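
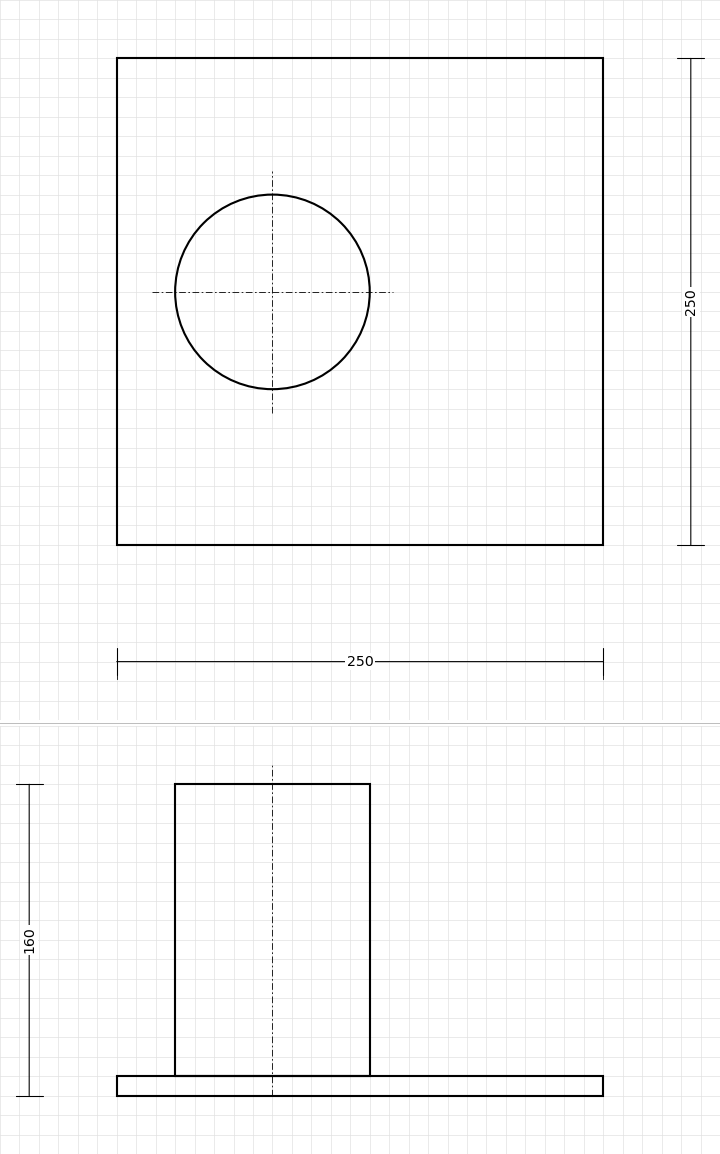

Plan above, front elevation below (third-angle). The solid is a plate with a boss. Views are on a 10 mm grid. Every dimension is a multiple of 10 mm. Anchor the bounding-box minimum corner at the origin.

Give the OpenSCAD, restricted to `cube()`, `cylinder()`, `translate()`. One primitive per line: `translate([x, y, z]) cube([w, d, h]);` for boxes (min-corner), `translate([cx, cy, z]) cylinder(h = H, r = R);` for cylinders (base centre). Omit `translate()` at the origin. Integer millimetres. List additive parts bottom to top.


cube([250, 250, 10]);
translate([80, 130, 10]) cylinder(h = 150, r = 50);


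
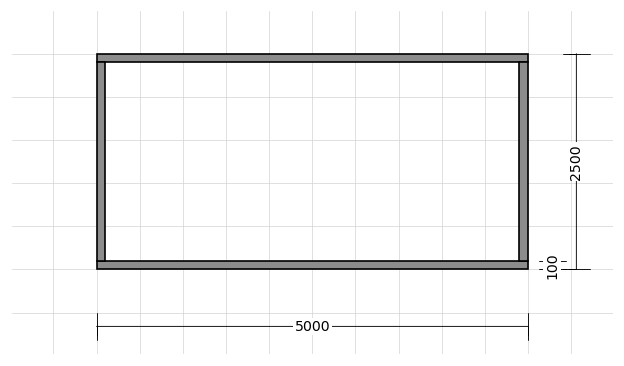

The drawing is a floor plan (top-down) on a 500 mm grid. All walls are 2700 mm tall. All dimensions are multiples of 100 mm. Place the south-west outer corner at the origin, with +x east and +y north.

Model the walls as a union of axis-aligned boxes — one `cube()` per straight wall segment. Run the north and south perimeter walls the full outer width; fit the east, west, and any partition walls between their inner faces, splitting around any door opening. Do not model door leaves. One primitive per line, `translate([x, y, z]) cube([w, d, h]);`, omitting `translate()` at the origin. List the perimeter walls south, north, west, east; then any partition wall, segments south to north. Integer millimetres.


cube([5000, 100, 2700]);
translate([0, 2400, 0]) cube([5000, 100, 2700]);
translate([0, 100, 0]) cube([100, 2300, 2700]);
translate([4900, 100, 0]) cube([100, 2300, 2700]);


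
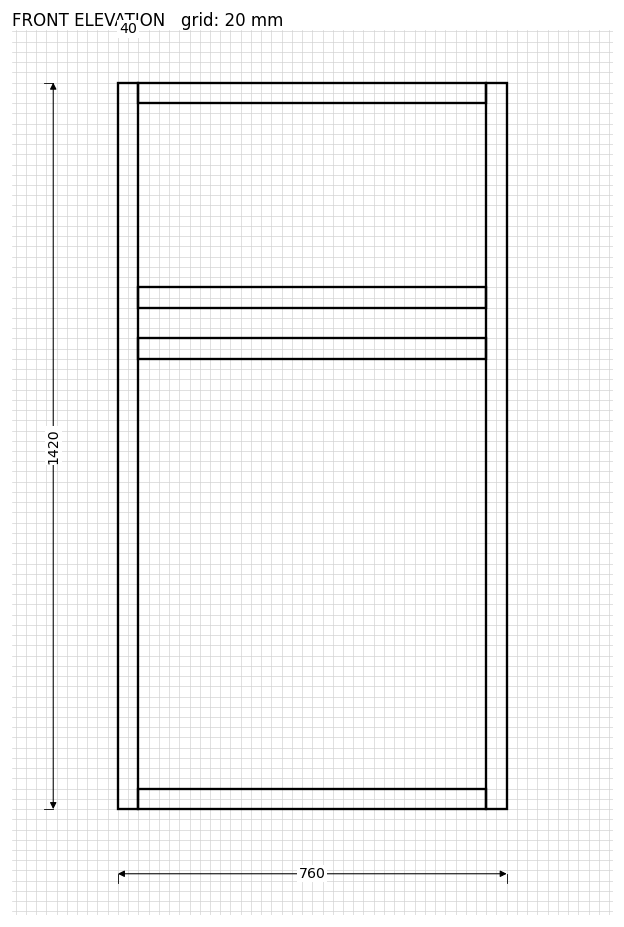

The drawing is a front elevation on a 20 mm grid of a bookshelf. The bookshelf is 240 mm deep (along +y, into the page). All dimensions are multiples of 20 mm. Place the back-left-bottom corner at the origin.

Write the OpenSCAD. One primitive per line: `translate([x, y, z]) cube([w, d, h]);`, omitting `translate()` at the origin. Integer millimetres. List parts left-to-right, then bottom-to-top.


cube([40, 240, 1420]);
translate([40, 0, 0]) cube([680, 240, 40]);
translate([40, 0, 880]) cube([680, 240, 40]);
translate([40, 0, 980]) cube([680, 240, 40]);
translate([40, 0, 1380]) cube([680, 240, 40]);
translate([720, 0, 0]) cube([40, 240, 1420]);


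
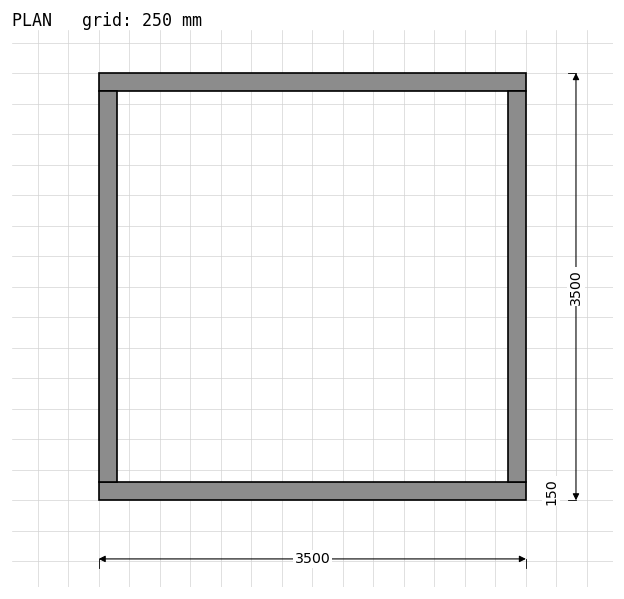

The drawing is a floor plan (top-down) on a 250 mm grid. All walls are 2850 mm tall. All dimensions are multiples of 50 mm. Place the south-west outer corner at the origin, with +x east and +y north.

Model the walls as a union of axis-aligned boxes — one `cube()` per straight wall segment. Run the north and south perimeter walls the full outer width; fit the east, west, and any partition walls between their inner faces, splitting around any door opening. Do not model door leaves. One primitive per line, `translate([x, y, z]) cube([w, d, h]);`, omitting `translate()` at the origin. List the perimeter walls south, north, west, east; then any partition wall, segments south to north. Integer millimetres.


cube([3500, 150, 2850]);
translate([0, 3350, 0]) cube([3500, 150, 2850]);
translate([0, 150, 0]) cube([150, 3200, 2850]);
translate([3350, 150, 0]) cube([150, 3200, 2850]);


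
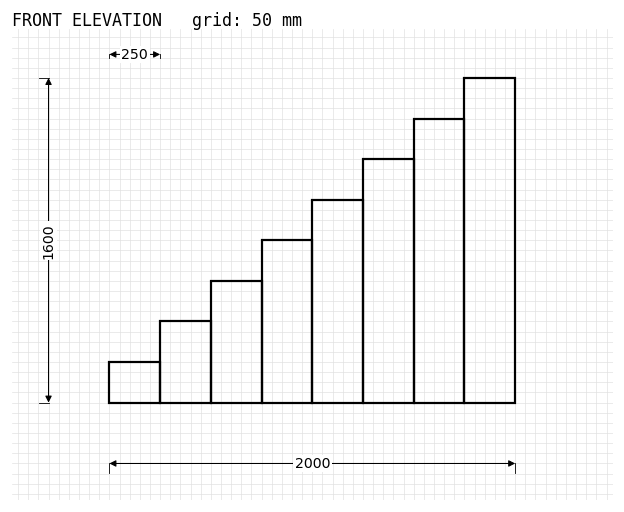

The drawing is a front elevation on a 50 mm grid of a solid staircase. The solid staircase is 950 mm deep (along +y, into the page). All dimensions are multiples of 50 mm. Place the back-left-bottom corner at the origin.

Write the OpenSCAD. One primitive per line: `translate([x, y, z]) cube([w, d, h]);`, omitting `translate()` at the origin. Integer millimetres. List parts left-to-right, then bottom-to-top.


cube([250, 950, 200]);
translate([250, 0, 0]) cube([250, 950, 400]);
translate([500, 0, 0]) cube([250, 950, 600]);
translate([750, 0, 0]) cube([250, 950, 800]);
translate([1000, 0, 0]) cube([250, 950, 1000]);
translate([1250, 0, 0]) cube([250, 950, 1200]);
translate([1500, 0, 0]) cube([250, 950, 1400]);
translate([1750, 0, 0]) cube([250, 950, 1600]);


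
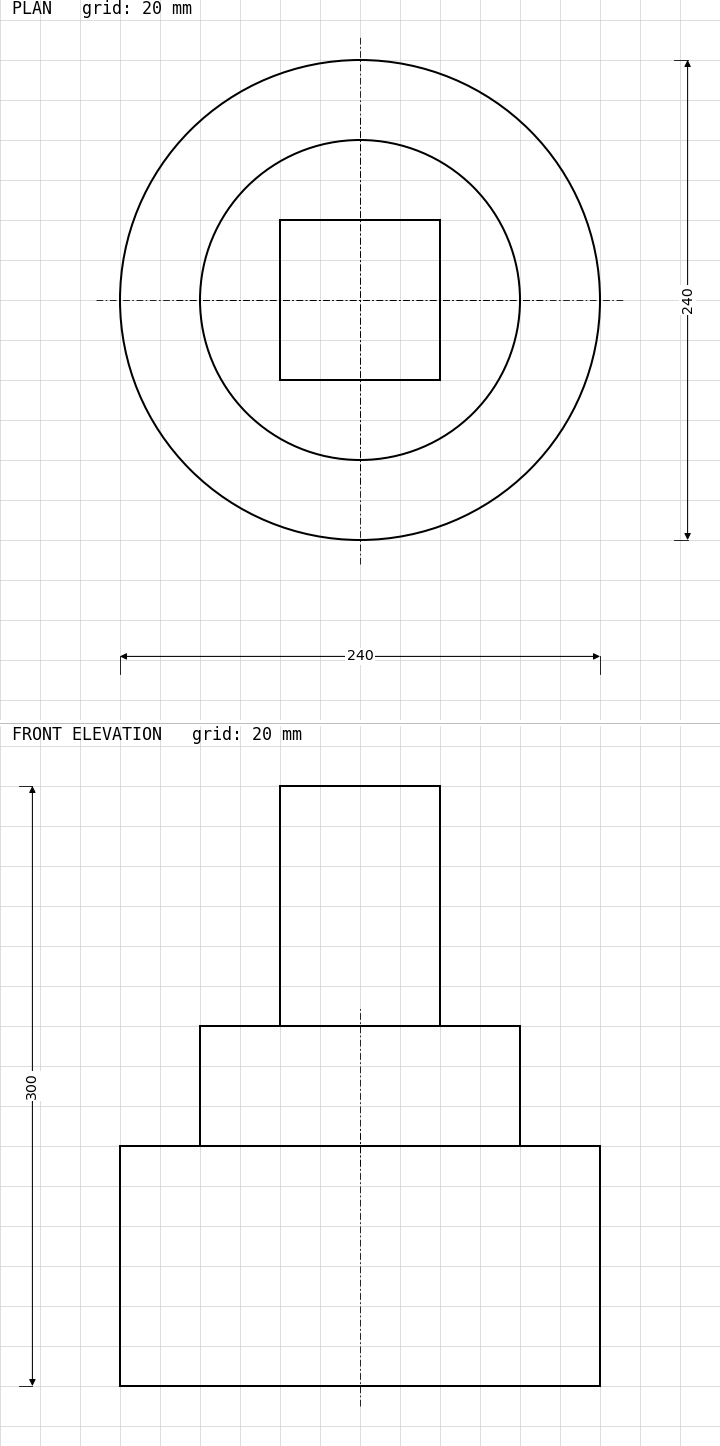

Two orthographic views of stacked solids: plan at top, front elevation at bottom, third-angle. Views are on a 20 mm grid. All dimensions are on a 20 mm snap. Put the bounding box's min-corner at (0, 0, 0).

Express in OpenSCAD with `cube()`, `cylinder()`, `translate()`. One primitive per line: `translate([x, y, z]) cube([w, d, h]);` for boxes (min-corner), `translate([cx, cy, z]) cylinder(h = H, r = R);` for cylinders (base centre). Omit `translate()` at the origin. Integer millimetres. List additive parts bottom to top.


translate([120, 120, 0]) cylinder(h = 120, r = 120);
translate([120, 120, 120]) cylinder(h = 60, r = 80);
translate([80, 80, 180]) cube([80, 80, 120]);


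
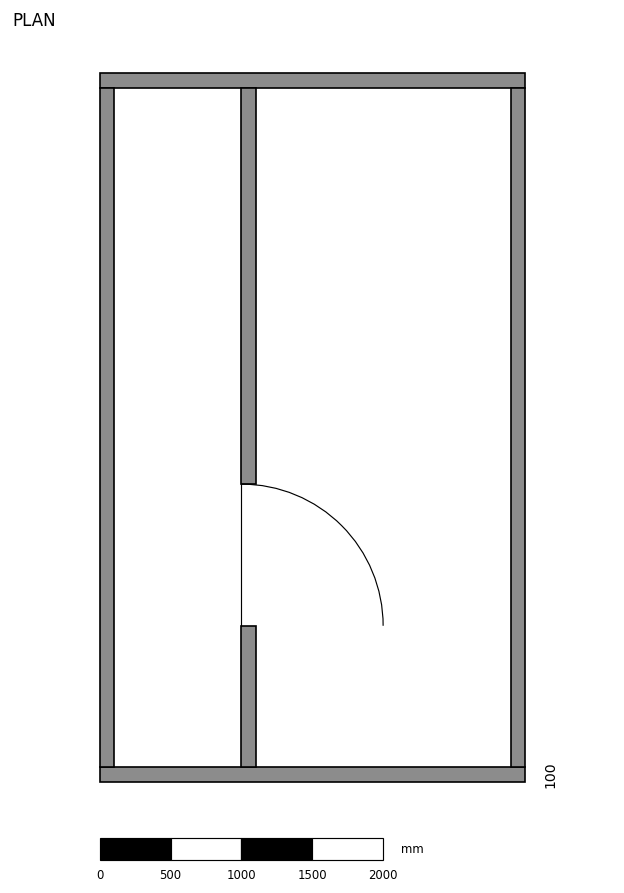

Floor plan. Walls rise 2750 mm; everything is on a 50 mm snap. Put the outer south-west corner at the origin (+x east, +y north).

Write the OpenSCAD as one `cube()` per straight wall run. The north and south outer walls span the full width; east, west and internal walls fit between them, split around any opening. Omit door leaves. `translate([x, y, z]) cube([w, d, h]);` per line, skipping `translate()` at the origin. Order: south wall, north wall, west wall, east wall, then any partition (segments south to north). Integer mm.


cube([3000, 100, 2750]);
translate([0, 4900, 0]) cube([3000, 100, 2750]);
translate([0, 100, 0]) cube([100, 4800, 2750]);
translate([2900, 100, 0]) cube([100, 4800, 2750]);
translate([1000, 100, 0]) cube([100, 1000, 2750]);
translate([1000, 2100, 0]) cube([100, 2800, 2750]);


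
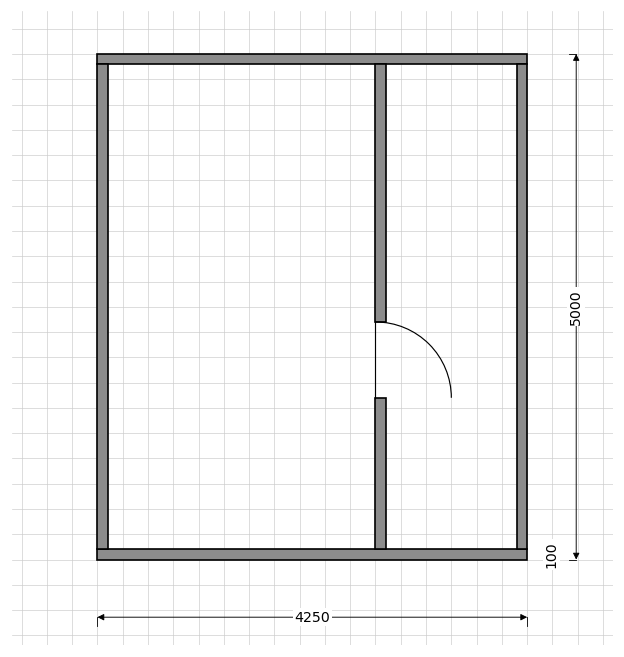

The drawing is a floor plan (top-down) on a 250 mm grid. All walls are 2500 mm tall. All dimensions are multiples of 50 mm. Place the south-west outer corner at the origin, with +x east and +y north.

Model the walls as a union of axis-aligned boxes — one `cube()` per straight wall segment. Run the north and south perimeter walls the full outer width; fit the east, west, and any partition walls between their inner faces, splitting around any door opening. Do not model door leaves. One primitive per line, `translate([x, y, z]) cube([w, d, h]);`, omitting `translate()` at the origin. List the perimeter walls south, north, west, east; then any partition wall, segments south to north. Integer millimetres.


cube([4250, 100, 2500]);
translate([0, 4900, 0]) cube([4250, 100, 2500]);
translate([0, 100, 0]) cube([100, 4800, 2500]);
translate([4150, 100, 0]) cube([100, 4800, 2500]);
translate([2750, 100, 0]) cube([100, 1500, 2500]);
translate([2750, 2350, 0]) cube([100, 2550, 2500]);


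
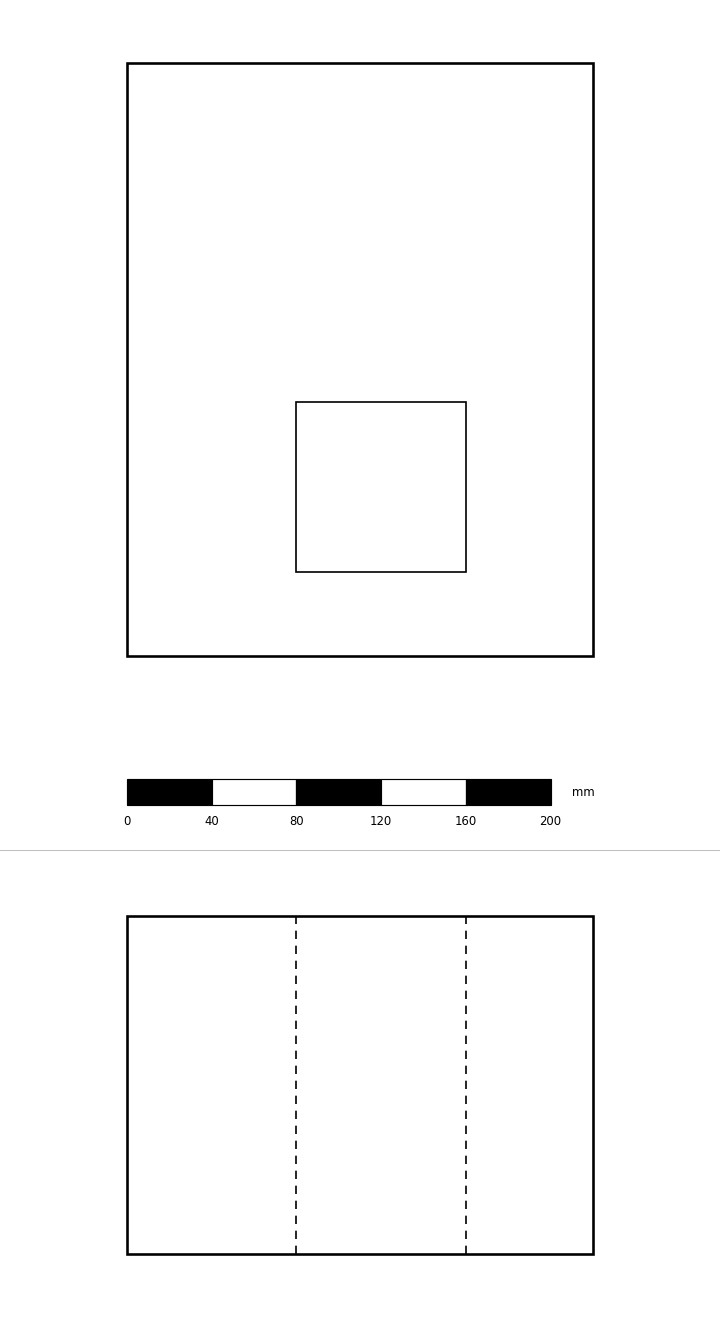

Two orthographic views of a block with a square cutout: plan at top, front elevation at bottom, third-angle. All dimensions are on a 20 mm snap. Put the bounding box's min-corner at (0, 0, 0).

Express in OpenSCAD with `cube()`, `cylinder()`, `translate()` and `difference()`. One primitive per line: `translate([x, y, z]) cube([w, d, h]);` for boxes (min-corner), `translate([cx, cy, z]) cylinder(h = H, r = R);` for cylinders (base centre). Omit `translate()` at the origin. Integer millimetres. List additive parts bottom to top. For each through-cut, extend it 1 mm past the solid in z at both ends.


difference() {
  cube([220, 280, 160]);
  translate([80, 40, -1]) cube([80, 80, 162]);
}


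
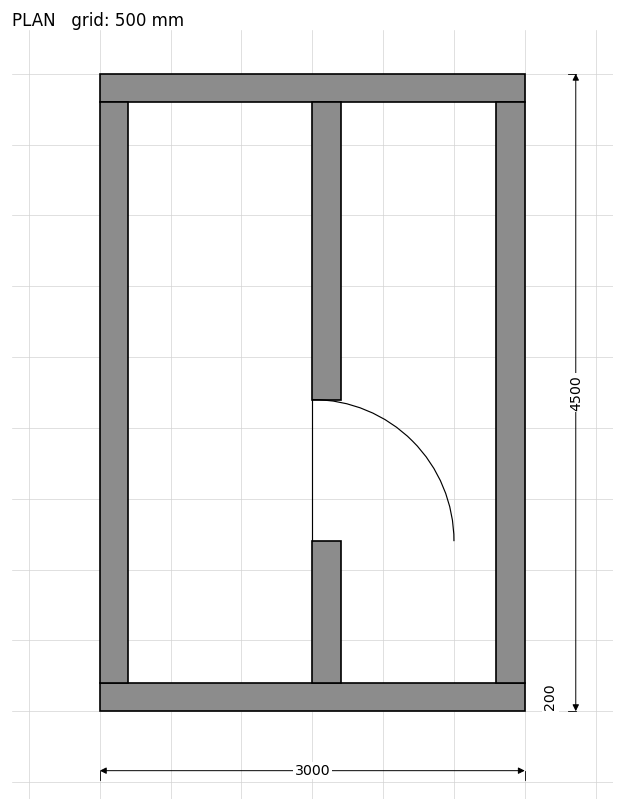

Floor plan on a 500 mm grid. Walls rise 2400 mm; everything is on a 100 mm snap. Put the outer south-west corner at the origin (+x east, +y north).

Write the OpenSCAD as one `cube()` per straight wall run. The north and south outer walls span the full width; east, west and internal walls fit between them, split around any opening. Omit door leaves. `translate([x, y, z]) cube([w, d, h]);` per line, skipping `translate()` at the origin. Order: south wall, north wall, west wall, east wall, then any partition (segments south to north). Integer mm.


cube([3000, 200, 2400]);
translate([0, 4300, 0]) cube([3000, 200, 2400]);
translate([0, 200, 0]) cube([200, 4100, 2400]);
translate([2800, 200, 0]) cube([200, 4100, 2400]);
translate([1500, 200, 0]) cube([200, 1000, 2400]);
translate([1500, 2200, 0]) cube([200, 2100, 2400]);


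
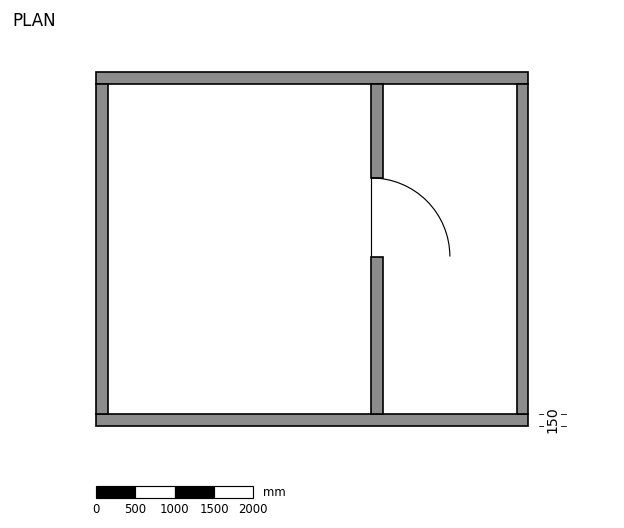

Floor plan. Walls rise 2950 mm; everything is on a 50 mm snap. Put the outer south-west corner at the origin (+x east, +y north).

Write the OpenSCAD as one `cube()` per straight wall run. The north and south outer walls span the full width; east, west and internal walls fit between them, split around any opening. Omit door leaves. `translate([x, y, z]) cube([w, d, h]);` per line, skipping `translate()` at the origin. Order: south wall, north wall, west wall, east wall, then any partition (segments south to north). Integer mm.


cube([5500, 150, 2950]);
translate([0, 4350, 0]) cube([5500, 150, 2950]);
translate([0, 150, 0]) cube([150, 4200, 2950]);
translate([5350, 150, 0]) cube([150, 4200, 2950]);
translate([3500, 150, 0]) cube([150, 2000, 2950]);
translate([3500, 3150, 0]) cube([150, 1200, 2950]);


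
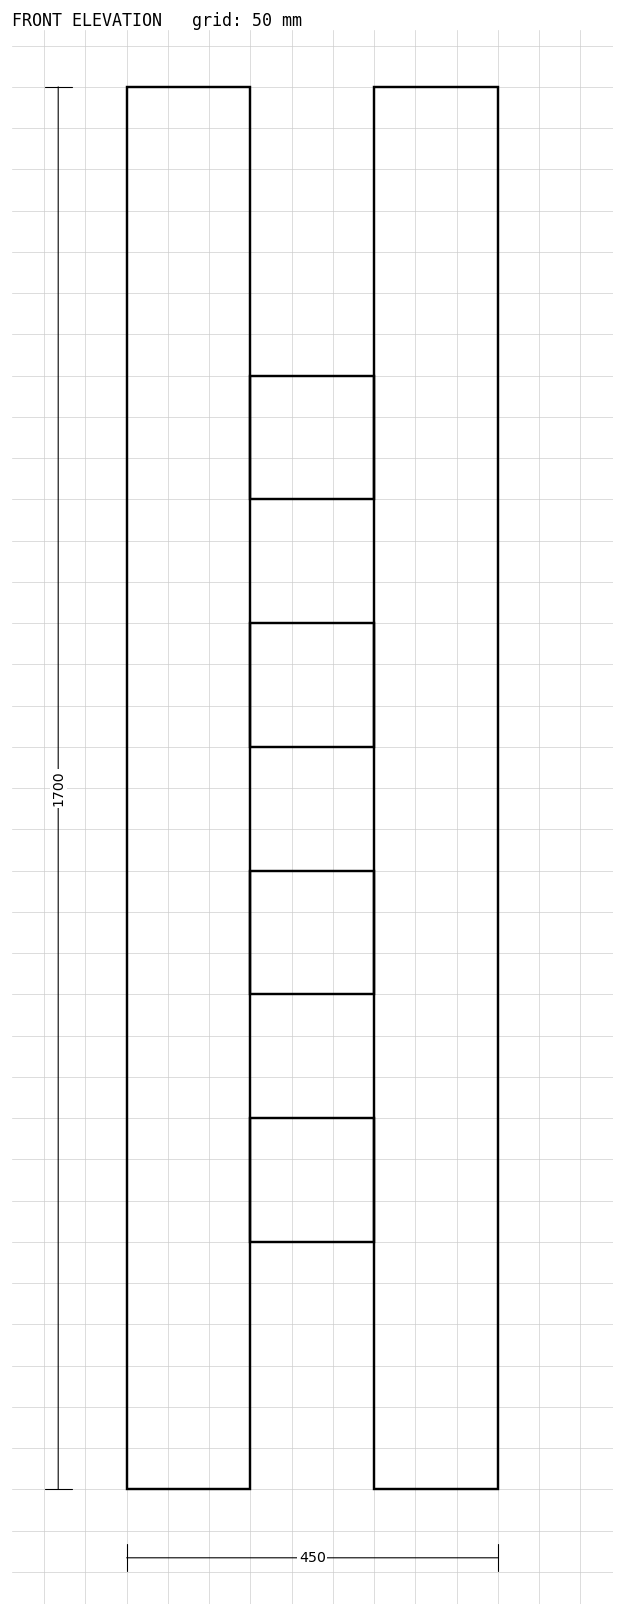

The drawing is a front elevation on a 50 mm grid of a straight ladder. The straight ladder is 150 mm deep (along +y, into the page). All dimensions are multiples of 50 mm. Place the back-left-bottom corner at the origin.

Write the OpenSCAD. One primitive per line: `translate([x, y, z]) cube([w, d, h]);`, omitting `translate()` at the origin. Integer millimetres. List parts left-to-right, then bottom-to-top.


cube([150, 150, 1700]);
translate([150, 0, 300]) cube([150, 150, 150]);
translate([150, 0, 600]) cube([150, 150, 150]);
translate([150, 0, 900]) cube([150, 150, 150]);
translate([150, 0, 1200]) cube([150, 150, 150]);
translate([300, 0, 0]) cube([150, 150, 1700]);


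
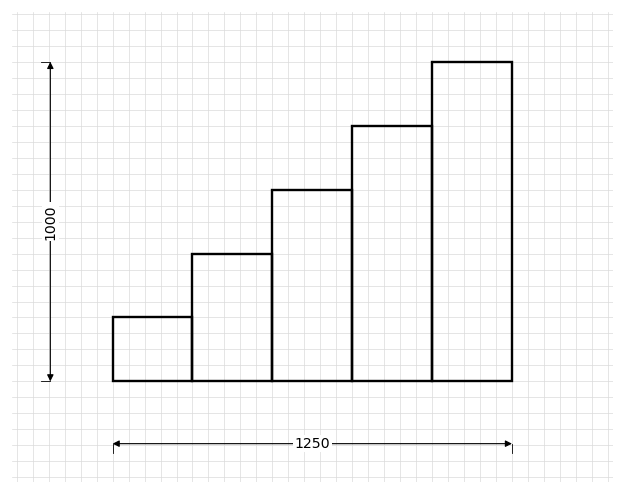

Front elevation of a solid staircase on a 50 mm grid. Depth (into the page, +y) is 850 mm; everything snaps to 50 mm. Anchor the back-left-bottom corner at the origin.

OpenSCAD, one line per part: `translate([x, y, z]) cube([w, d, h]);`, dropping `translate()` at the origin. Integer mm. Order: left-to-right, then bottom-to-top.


cube([250, 850, 200]);
translate([250, 0, 0]) cube([250, 850, 400]);
translate([500, 0, 0]) cube([250, 850, 600]);
translate([750, 0, 0]) cube([250, 850, 800]);
translate([1000, 0, 0]) cube([250, 850, 1000]);


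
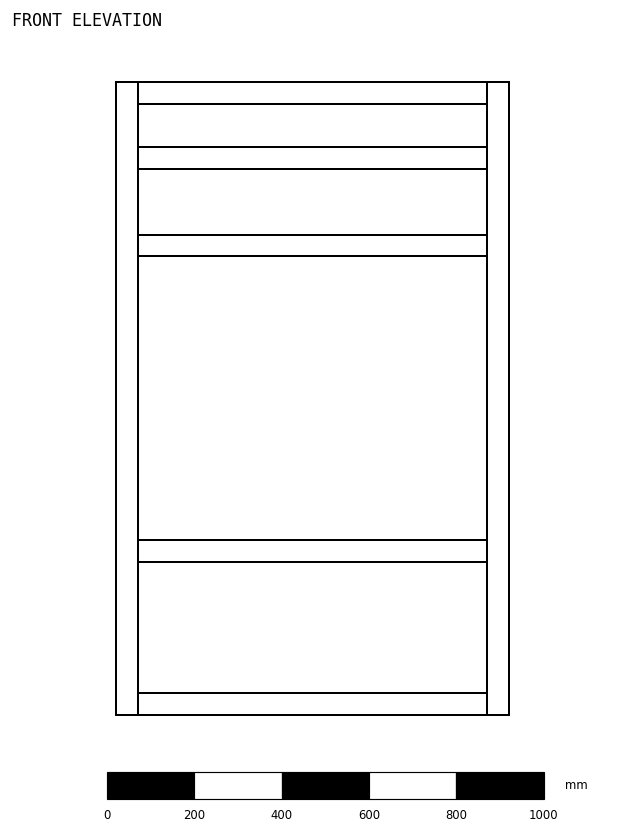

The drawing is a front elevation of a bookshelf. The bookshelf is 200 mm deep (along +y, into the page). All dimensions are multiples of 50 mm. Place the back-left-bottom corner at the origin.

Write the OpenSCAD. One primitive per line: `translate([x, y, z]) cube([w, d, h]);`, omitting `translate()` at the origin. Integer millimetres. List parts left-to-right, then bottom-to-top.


cube([50, 200, 1450]);
translate([50, 0, 0]) cube([800, 200, 50]);
translate([50, 0, 350]) cube([800, 200, 50]);
translate([50, 0, 1050]) cube([800, 200, 50]);
translate([50, 0, 1250]) cube([800, 200, 50]);
translate([50, 0, 1400]) cube([800, 200, 50]);
translate([850, 0, 0]) cube([50, 200, 1450]);


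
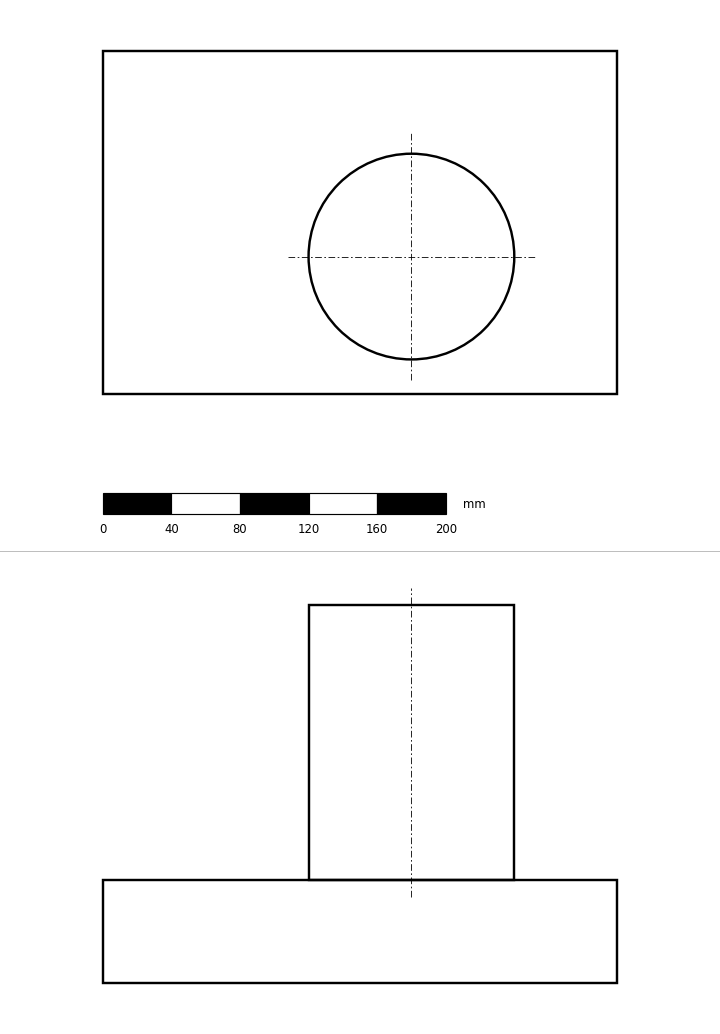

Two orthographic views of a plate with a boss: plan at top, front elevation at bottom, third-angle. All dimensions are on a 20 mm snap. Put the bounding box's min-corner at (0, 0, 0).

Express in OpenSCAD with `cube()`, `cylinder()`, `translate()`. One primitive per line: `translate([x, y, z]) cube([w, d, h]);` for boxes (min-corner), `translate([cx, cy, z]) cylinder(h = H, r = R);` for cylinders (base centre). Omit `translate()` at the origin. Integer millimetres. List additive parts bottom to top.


cube([300, 200, 60]);
translate([180, 80, 60]) cylinder(h = 160, r = 60);


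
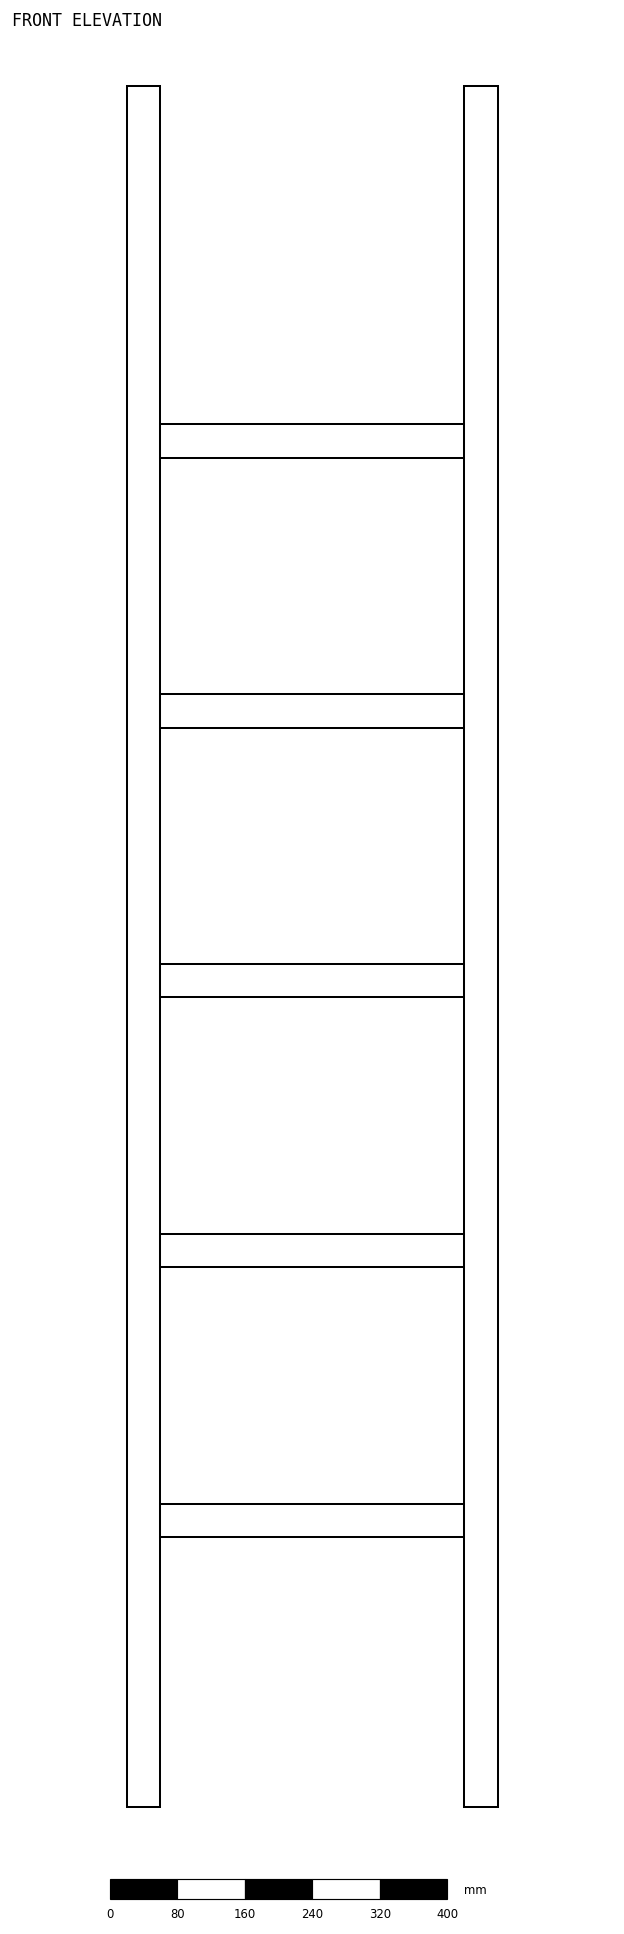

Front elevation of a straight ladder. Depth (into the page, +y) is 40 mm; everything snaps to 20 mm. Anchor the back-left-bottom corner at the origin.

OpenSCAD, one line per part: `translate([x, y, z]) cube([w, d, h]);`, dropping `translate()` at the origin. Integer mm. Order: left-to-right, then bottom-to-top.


cube([40, 40, 2040]);
translate([40, 0, 320]) cube([360, 40, 40]);
translate([40, 0, 640]) cube([360, 40, 40]);
translate([40, 0, 960]) cube([360, 40, 40]);
translate([40, 0, 1280]) cube([360, 40, 40]);
translate([40, 0, 1600]) cube([360, 40, 40]);
translate([400, 0, 0]) cube([40, 40, 2040]);


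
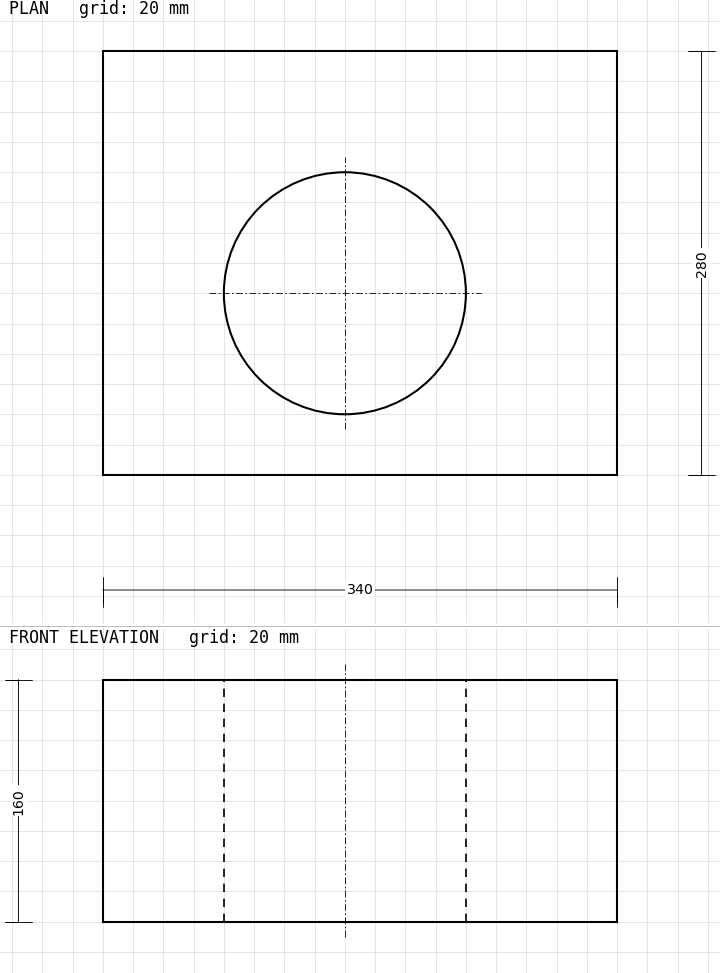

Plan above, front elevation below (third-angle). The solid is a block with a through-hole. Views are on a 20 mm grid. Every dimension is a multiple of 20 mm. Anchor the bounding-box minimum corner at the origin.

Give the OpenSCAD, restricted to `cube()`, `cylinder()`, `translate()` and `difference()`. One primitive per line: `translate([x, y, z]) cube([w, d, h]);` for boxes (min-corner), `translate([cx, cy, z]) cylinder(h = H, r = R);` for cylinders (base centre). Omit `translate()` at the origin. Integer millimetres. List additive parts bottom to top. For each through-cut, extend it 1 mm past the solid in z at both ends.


difference() {
  cube([340, 280, 160]);
  translate([160, 120, -1]) cylinder(h = 162, r = 80);
}


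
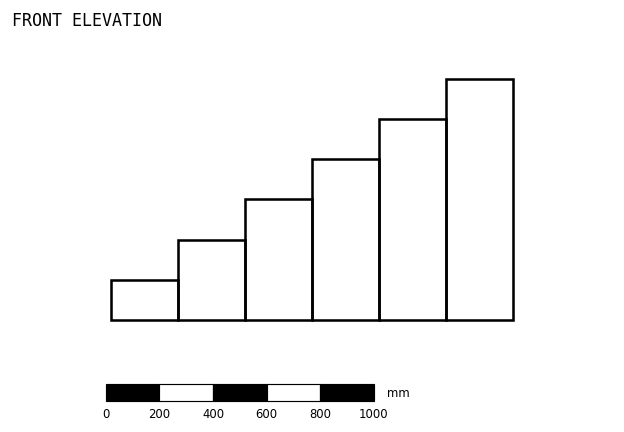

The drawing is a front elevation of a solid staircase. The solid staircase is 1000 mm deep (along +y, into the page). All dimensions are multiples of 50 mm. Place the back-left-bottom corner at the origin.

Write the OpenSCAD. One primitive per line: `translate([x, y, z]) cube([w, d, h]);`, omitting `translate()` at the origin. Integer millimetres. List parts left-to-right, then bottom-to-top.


cube([250, 1000, 150]);
translate([250, 0, 0]) cube([250, 1000, 300]);
translate([500, 0, 0]) cube([250, 1000, 450]);
translate([750, 0, 0]) cube([250, 1000, 600]);
translate([1000, 0, 0]) cube([250, 1000, 750]);
translate([1250, 0, 0]) cube([250, 1000, 900]);


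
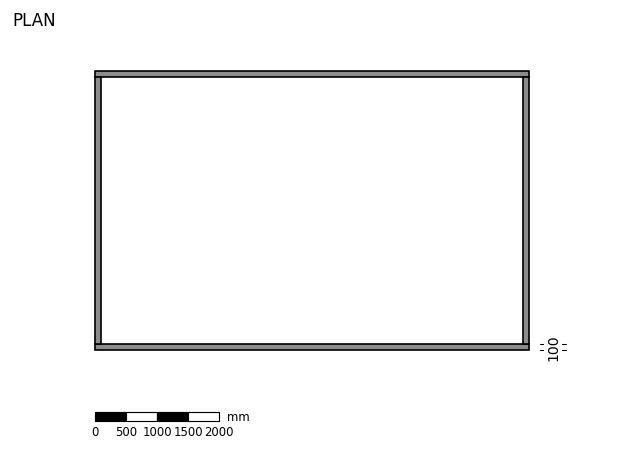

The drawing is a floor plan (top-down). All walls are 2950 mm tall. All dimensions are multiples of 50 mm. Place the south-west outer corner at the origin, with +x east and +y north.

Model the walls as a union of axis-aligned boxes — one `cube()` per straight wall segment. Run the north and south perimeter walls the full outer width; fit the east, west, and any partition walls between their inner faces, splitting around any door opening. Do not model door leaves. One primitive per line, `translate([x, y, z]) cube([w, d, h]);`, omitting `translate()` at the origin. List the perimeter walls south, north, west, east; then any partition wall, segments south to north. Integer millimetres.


cube([7000, 100, 2950]);
translate([0, 4400, 0]) cube([7000, 100, 2950]);
translate([0, 100, 0]) cube([100, 4300, 2950]);
translate([6900, 100, 0]) cube([100, 4300, 2950]);


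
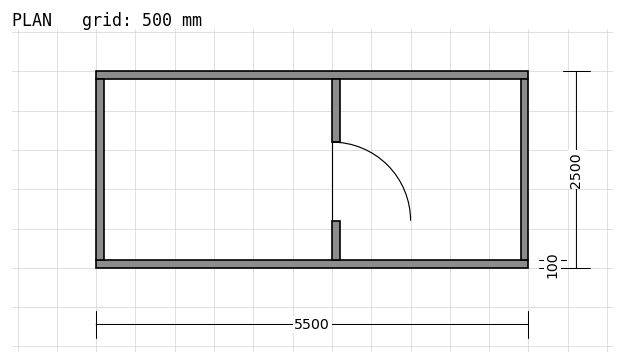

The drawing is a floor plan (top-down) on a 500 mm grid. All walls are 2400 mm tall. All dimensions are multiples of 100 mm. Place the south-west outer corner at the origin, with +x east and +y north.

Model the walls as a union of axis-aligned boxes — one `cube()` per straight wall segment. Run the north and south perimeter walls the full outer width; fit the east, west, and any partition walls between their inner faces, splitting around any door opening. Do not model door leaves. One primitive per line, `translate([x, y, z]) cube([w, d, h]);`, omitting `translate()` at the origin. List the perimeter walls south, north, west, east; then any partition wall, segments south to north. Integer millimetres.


cube([5500, 100, 2400]);
translate([0, 2400, 0]) cube([5500, 100, 2400]);
translate([0, 100, 0]) cube([100, 2300, 2400]);
translate([5400, 100, 0]) cube([100, 2300, 2400]);
translate([3000, 100, 0]) cube([100, 500, 2400]);
translate([3000, 1600, 0]) cube([100, 800, 2400]);


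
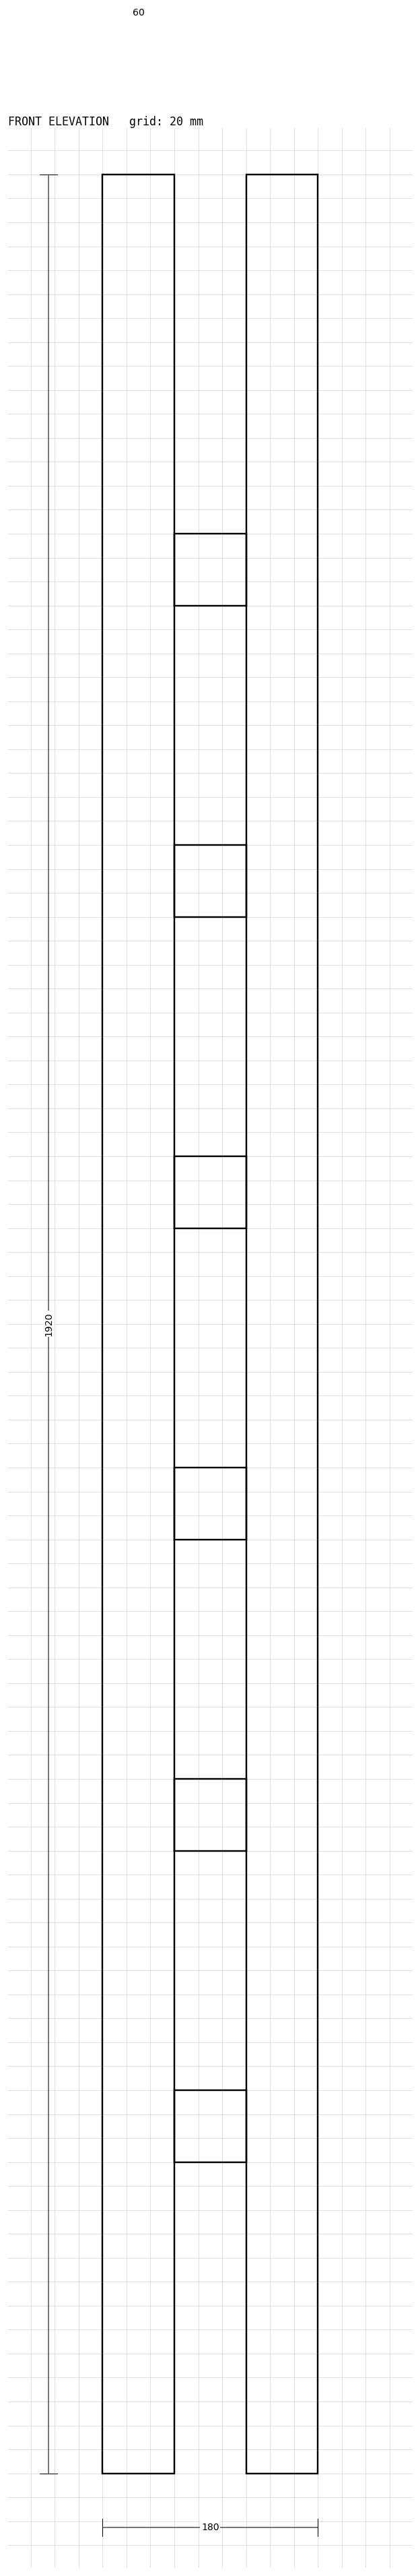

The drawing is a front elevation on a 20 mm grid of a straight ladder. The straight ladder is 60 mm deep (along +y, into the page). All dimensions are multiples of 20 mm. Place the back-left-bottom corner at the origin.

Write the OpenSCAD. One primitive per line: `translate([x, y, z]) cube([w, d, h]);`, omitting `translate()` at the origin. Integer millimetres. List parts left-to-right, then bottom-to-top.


cube([60, 60, 1920]);
translate([60, 0, 260]) cube([60, 60, 60]);
translate([60, 0, 520]) cube([60, 60, 60]);
translate([60, 0, 780]) cube([60, 60, 60]);
translate([60, 0, 1040]) cube([60, 60, 60]);
translate([60, 0, 1300]) cube([60, 60, 60]);
translate([60, 0, 1560]) cube([60, 60, 60]);
translate([120, 0, 0]) cube([60, 60, 1920]);


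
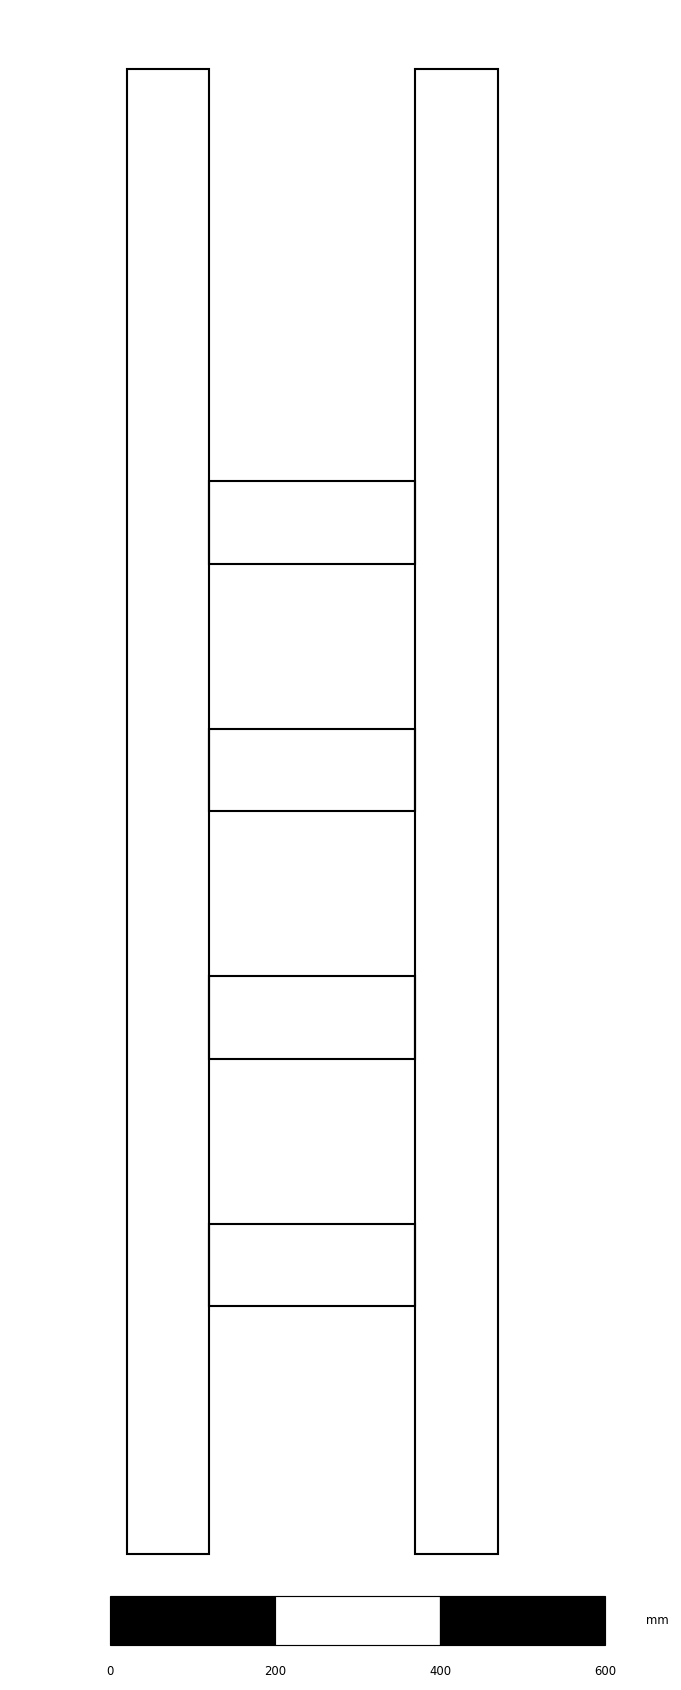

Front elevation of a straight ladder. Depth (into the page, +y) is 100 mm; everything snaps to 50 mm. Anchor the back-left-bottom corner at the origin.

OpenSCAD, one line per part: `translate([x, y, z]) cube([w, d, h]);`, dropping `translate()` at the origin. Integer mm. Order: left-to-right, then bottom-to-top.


cube([100, 100, 1800]);
translate([100, 0, 300]) cube([250, 100, 100]);
translate([100, 0, 600]) cube([250, 100, 100]);
translate([100, 0, 900]) cube([250, 100, 100]);
translate([100, 0, 1200]) cube([250, 100, 100]);
translate([350, 0, 0]) cube([100, 100, 1800]);


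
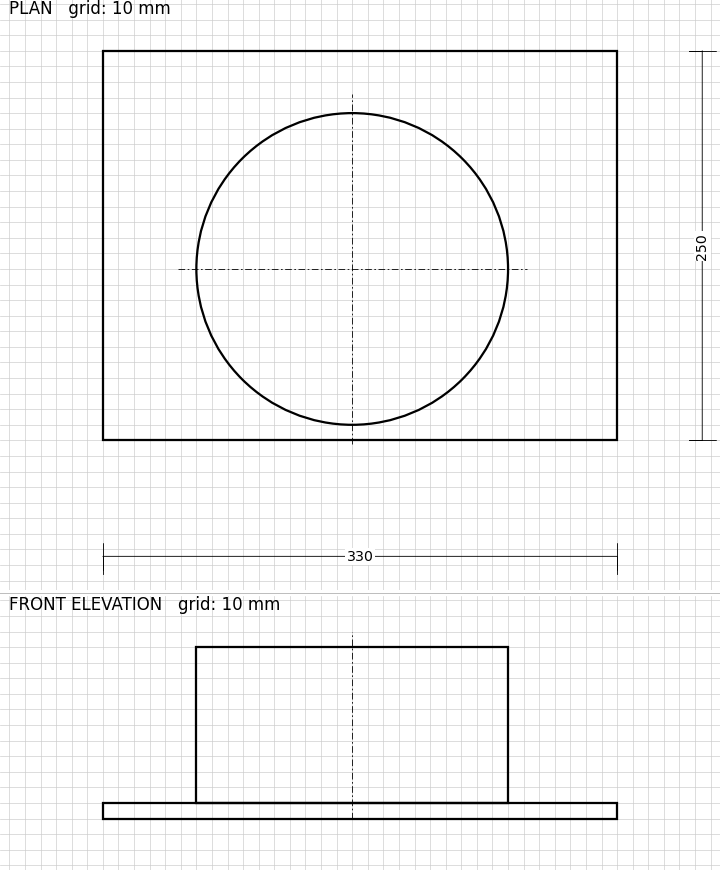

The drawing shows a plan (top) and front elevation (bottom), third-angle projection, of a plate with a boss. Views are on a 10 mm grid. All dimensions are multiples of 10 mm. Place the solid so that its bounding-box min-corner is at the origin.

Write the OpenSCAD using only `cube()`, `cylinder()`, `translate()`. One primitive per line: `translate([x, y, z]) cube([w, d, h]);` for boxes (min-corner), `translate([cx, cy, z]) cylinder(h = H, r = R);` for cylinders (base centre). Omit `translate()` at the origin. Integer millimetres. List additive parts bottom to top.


cube([330, 250, 10]);
translate([160, 110, 10]) cylinder(h = 100, r = 100);


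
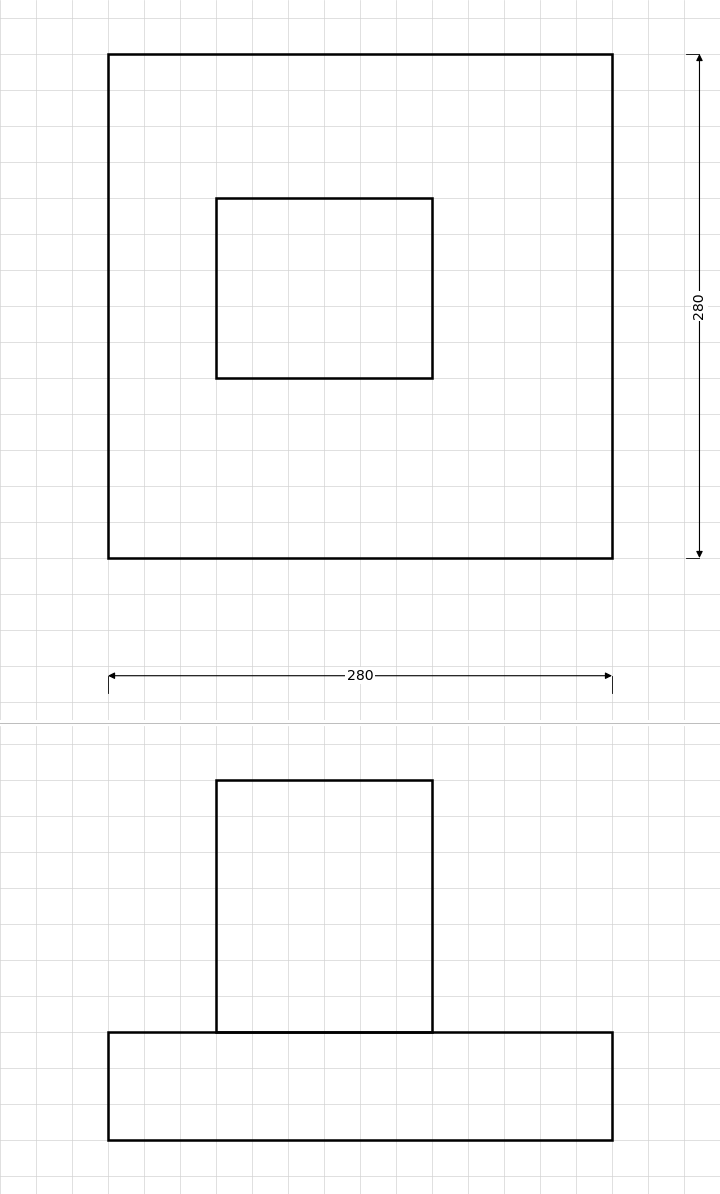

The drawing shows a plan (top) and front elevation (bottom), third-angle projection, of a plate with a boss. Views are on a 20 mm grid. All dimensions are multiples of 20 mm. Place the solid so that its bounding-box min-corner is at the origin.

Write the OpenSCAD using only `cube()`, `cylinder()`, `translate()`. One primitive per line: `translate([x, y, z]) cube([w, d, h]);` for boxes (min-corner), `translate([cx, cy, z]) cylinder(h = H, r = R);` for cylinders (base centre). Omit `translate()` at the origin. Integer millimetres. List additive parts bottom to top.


cube([280, 280, 60]);
translate([60, 100, 60]) cube([120, 100, 140]);


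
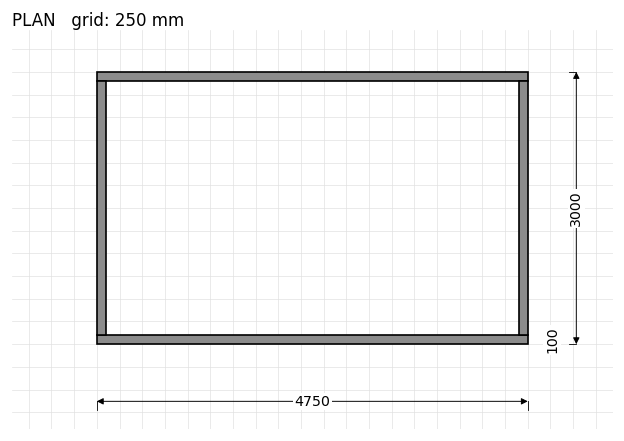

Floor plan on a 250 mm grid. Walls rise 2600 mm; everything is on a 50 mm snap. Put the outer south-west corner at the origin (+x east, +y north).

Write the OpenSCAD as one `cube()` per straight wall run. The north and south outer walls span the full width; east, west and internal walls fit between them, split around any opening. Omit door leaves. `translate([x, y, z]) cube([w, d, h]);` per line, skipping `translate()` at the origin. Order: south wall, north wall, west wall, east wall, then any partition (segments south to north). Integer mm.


cube([4750, 100, 2600]);
translate([0, 2900, 0]) cube([4750, 100, 2600]);
translate([0, 100, 0]) cube([100, 2800, 2600]);
translate([4650, 100, 0]) cube([100, 2800, 2600]);


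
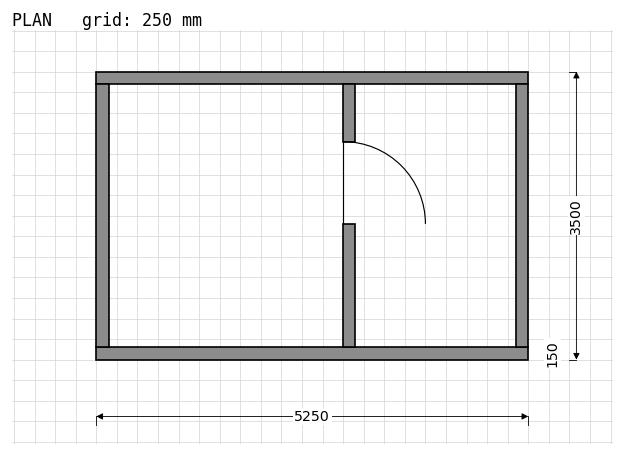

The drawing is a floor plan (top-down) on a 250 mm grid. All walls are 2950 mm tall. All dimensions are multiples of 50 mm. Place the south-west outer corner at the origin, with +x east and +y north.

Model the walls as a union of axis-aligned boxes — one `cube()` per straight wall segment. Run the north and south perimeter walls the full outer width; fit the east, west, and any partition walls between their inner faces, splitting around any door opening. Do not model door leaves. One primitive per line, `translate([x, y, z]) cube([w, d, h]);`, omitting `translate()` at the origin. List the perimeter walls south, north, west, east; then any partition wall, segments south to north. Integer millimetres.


cube([5250, 150, 2950]);
translate([0, 3350, 0]) cube([5250, 150, 2950]);
translate([0, 150, 0]) cube([150, 3200, 2950]);
translate([5100, 150, 0]) cube([150, 3200, 2950]);
translate([3000, 150, 0]) cube([150, 1500, 2950]);
translate([3000, 2650, 0]) cube([150, 700, 2950]);


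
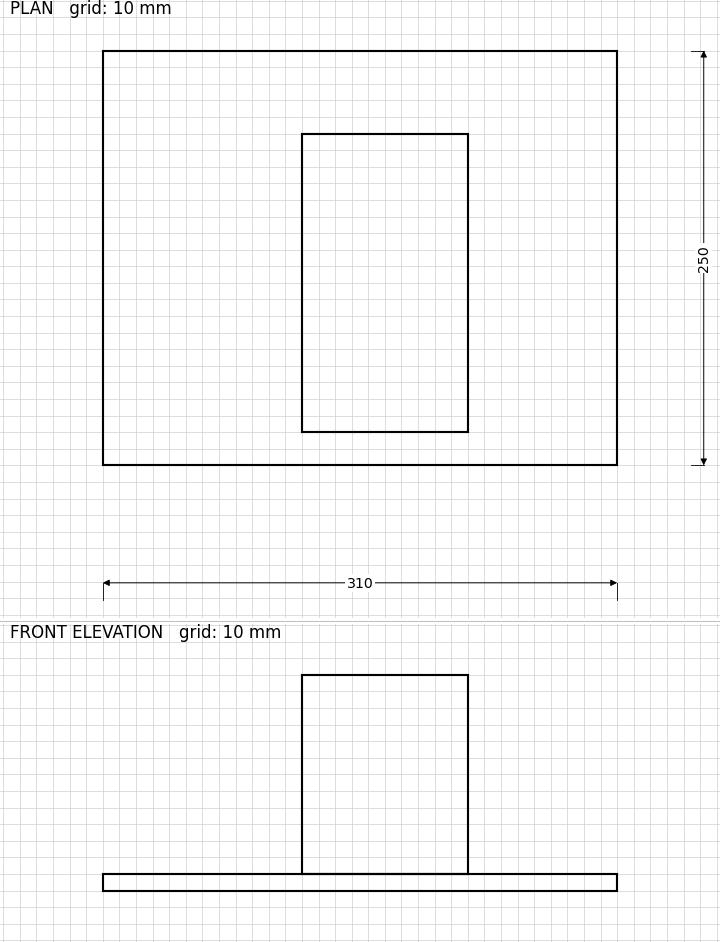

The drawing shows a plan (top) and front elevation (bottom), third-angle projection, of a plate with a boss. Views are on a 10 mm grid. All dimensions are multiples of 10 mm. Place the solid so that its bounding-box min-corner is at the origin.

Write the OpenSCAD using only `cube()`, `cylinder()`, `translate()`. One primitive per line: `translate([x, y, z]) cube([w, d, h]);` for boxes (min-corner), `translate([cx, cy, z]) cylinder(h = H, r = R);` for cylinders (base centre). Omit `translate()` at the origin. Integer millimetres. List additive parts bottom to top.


cube([310, 250, 10]);
translate([120, 20, 10]) cube([100, 180, 120]);


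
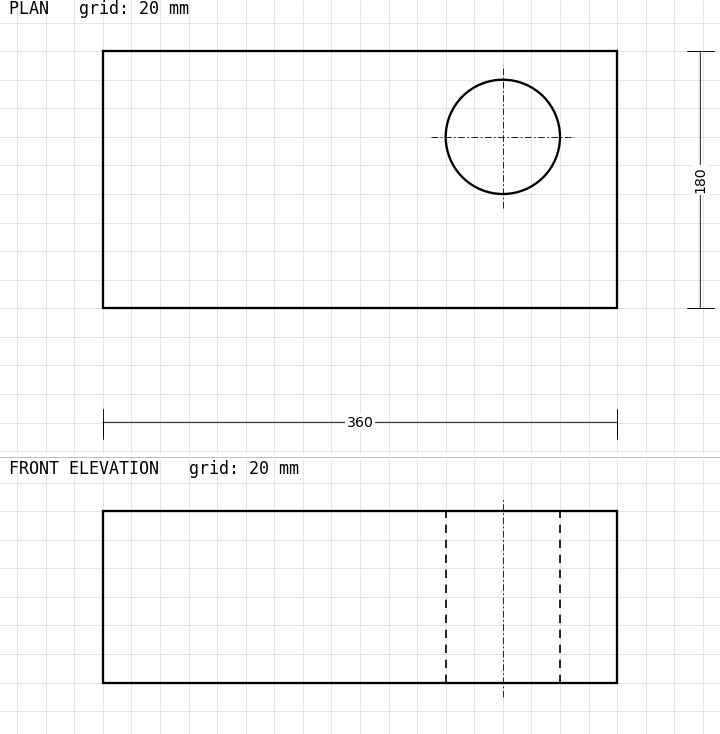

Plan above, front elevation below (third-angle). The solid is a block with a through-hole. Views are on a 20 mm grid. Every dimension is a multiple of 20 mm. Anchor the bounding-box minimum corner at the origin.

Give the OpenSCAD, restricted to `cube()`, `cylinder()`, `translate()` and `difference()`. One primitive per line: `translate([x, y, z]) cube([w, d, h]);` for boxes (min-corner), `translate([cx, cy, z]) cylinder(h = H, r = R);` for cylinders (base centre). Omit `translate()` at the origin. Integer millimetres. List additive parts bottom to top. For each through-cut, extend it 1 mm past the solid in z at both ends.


difference() {
  cube([360, 180, 120]);
  translate([280, 120, -1]) cylinder(h = 122, r = 40);
}


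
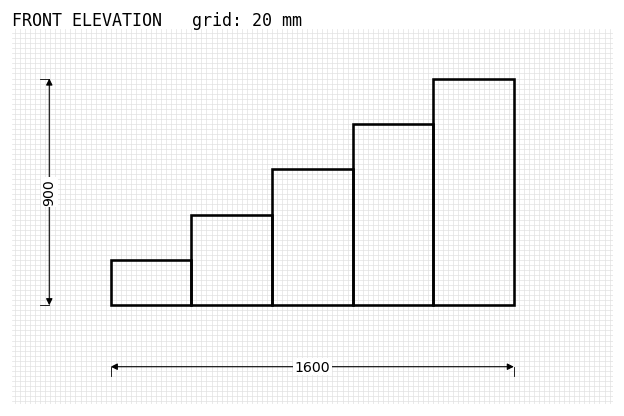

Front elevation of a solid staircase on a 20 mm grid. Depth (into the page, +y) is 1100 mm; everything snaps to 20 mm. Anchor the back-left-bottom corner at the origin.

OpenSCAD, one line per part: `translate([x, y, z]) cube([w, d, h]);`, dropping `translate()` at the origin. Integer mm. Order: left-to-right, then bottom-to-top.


cube([320, 1100, 180]);
translate([320, 0, 0]) cube([320, 1100, 360]);
translate([640, 0, 0]) cube([320, 1100, 540]);
translate([960, 0, 0]) cube([320, 1100, 720]);
translate([1280, 0, 0]) cube([320, 1100, 900]);


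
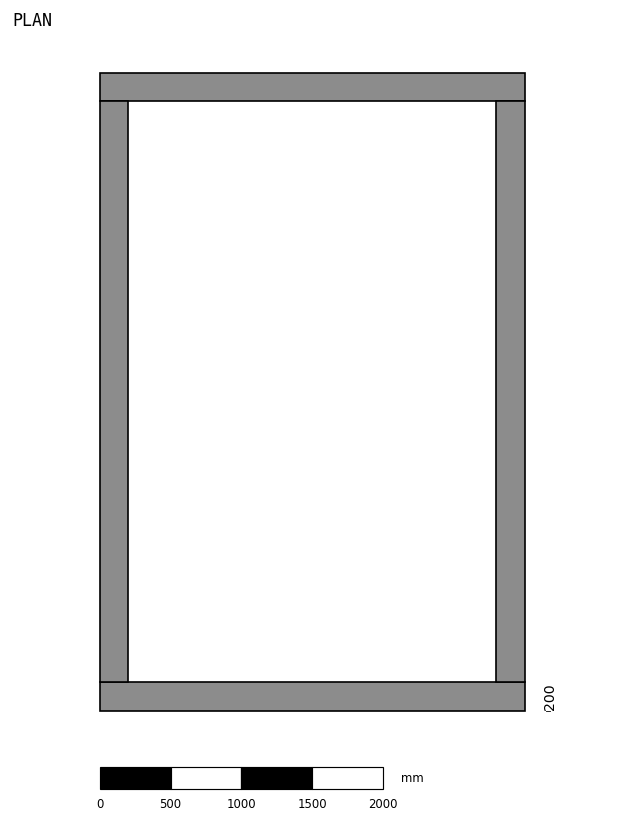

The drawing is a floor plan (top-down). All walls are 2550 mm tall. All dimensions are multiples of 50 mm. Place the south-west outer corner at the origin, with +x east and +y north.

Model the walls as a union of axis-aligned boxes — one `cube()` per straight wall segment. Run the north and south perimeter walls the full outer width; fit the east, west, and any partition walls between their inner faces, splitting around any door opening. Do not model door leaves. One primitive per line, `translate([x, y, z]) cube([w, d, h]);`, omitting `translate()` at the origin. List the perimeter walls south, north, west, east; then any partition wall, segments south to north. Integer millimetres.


cube([3000, 200, 2550]);
translate([0, 4300, 0]) cube([3000, 200, 2550]);
translate([0, 200, 0]) cube([200, 4100, 2550]);
translate([2800, 200, 0]) cube([200, 4100, 2550]);


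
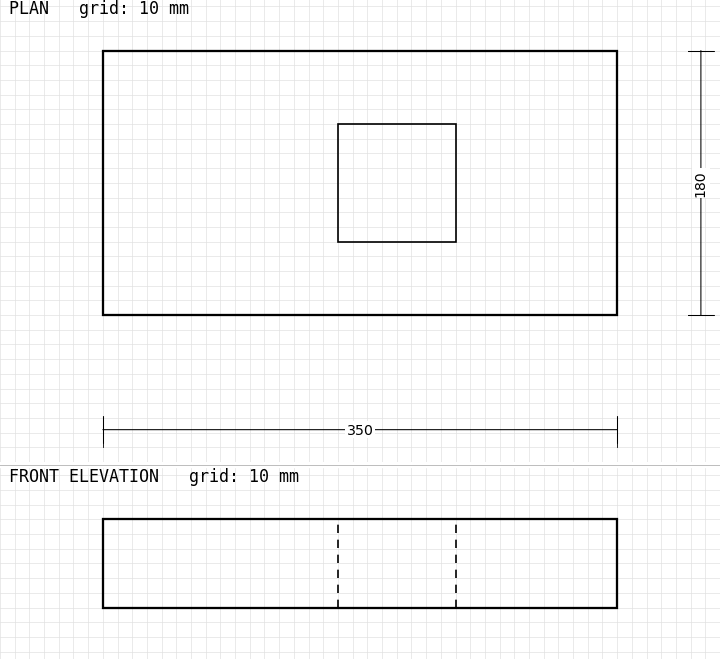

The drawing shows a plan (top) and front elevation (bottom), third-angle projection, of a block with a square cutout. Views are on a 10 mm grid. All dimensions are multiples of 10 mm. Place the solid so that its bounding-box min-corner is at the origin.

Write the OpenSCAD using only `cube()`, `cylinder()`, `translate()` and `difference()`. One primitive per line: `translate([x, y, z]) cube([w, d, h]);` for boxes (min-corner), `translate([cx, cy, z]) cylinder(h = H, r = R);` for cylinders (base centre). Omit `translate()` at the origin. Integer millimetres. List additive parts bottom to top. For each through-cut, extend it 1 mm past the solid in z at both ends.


difference() {
  cube([350, 180, 60]);
  translate([160, 50, -1]) cube([80, 80, 62]);
}


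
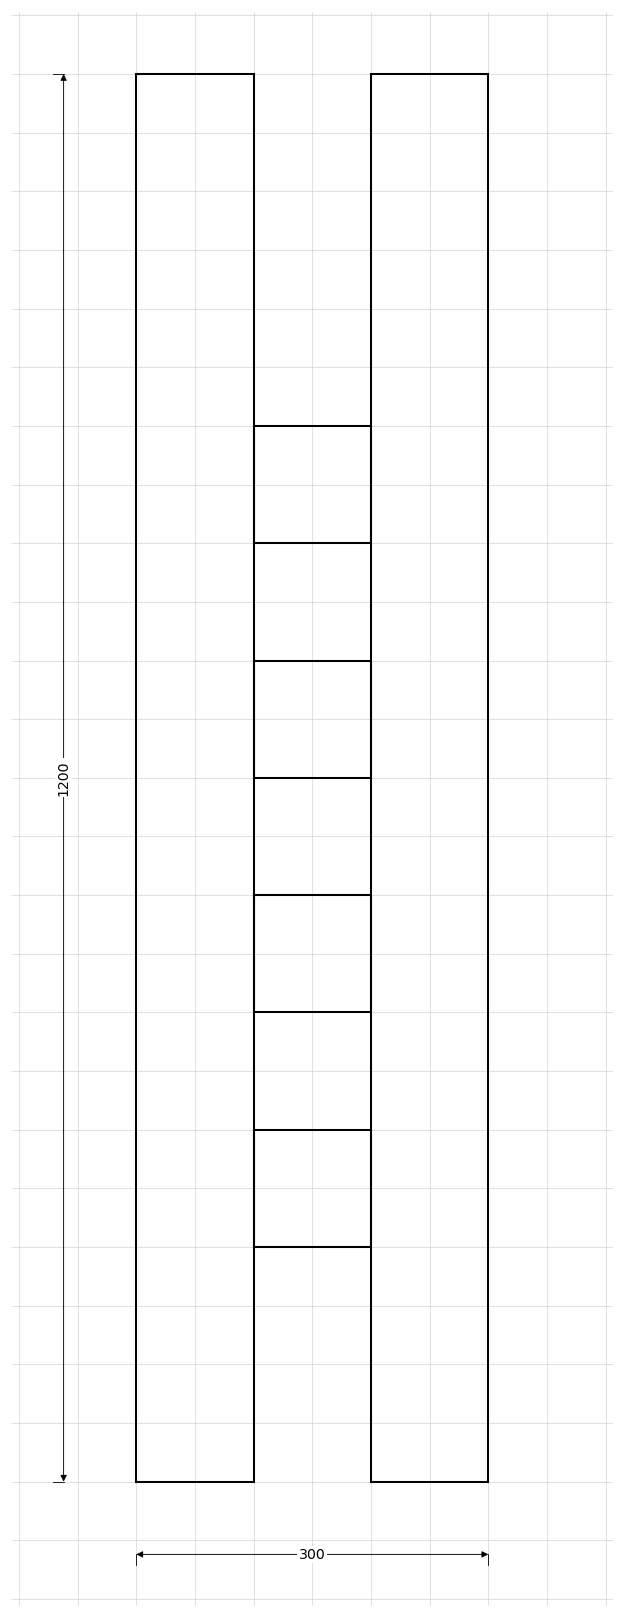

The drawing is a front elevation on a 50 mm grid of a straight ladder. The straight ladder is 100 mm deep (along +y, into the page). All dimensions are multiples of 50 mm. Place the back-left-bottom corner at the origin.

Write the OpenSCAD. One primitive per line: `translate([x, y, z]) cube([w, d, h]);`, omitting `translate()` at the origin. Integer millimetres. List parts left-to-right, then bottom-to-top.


cube([100, 100, 1200]);
translate([100, 0, 200]) cube([100, 100, 100]);
translate([100, 0, 400]) cube([100, 100, 100]);
translate([100, 0, 600]) cube([100, 100, 100]);
translate([100, 0, 800]) cube([100, 100, 100]);
translate([200, 0, 0]) cube([100, 100, 1200]);


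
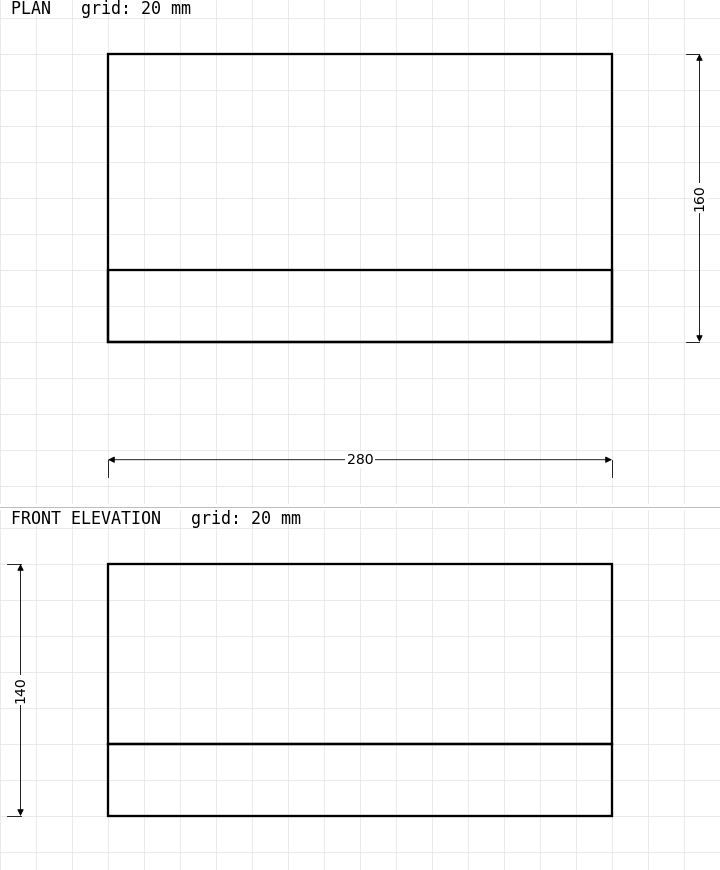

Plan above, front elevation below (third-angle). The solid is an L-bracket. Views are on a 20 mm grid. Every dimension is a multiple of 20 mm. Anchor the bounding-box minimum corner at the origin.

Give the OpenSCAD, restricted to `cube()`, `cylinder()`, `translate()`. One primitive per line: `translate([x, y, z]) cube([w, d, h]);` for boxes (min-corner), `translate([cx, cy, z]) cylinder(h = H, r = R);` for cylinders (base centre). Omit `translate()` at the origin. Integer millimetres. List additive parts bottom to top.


cube([280, 160, 40]);
translate([0, 0, 40]) cube([280, 40, 100]);


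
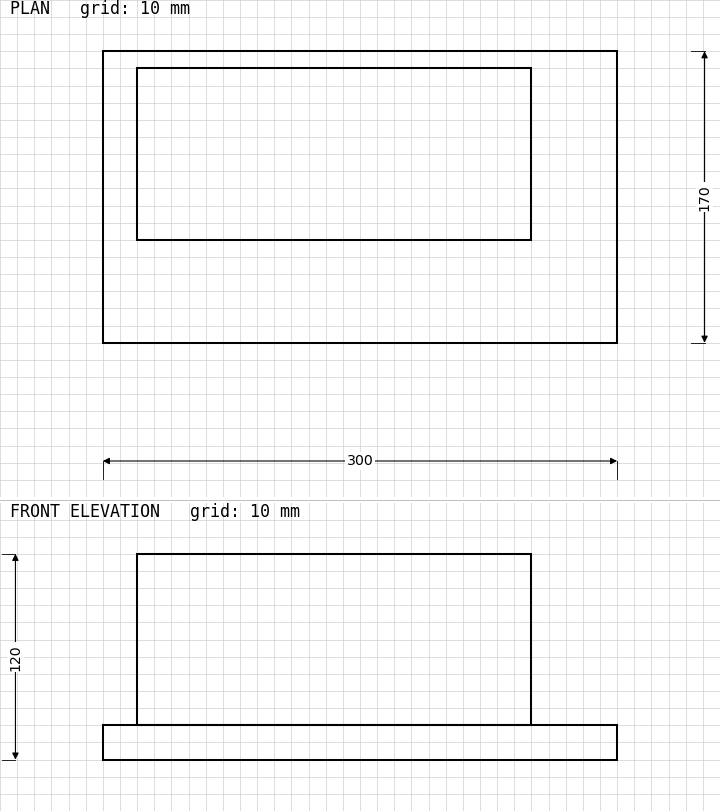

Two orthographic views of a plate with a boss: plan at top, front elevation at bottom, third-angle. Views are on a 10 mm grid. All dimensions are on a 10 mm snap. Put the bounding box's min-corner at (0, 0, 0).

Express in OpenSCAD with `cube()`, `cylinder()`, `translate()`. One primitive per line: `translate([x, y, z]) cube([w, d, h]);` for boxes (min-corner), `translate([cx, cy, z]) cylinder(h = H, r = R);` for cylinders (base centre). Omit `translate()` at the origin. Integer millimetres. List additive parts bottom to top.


cube([300, 170, 20]);
translate([20, 60, 20]) cube([230, 100, 100]);


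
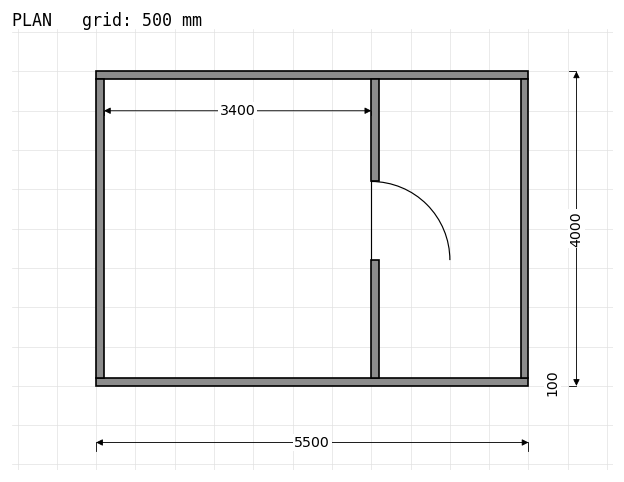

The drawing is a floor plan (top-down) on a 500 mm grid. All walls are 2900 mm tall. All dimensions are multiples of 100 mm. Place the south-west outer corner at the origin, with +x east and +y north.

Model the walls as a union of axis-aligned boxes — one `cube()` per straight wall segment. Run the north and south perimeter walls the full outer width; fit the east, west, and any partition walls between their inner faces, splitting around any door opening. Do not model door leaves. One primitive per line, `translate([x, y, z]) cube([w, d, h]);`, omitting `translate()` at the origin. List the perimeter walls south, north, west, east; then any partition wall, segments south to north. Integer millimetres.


cube([5500, 100, 2900]);
translate([0, 3900, 0]) cube([5500, 100, 2900]);
translate([0, 100, 0]) cube([100, 3800, 2900]);
translate([5400, 100, 0]) cube([100, 3800, 2900]);
translate([3500, 100, 0]) cube([100, 1500, 2900]);
translate([3500, 2600, 0]) cube([100, 1300, 2900]);


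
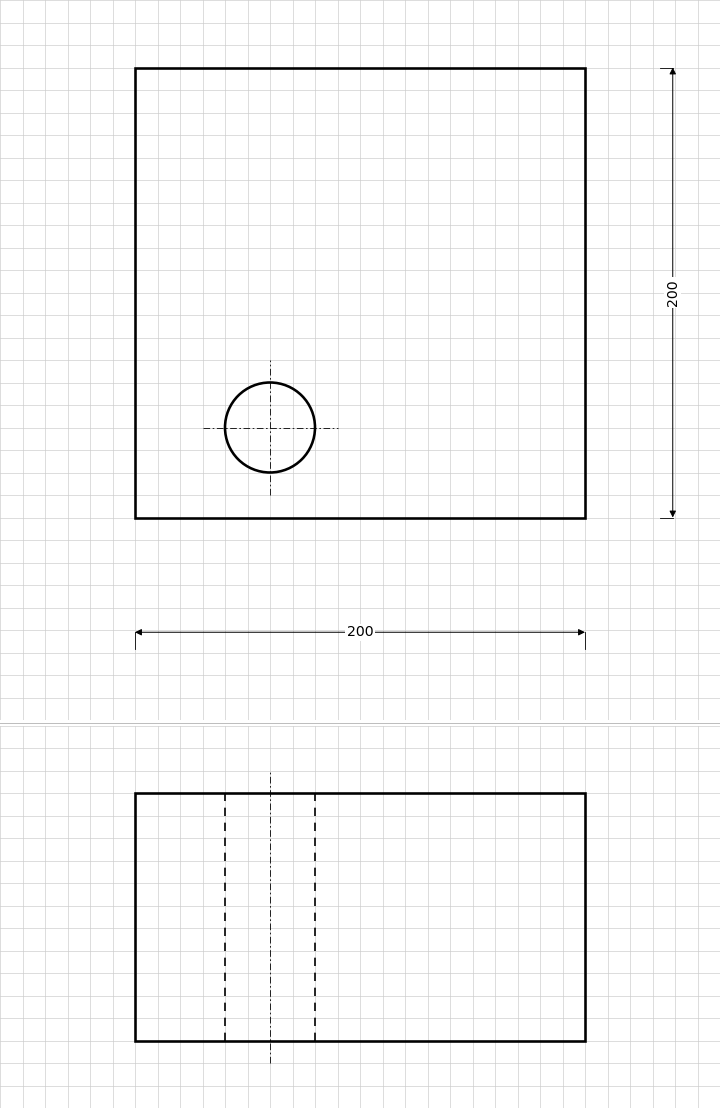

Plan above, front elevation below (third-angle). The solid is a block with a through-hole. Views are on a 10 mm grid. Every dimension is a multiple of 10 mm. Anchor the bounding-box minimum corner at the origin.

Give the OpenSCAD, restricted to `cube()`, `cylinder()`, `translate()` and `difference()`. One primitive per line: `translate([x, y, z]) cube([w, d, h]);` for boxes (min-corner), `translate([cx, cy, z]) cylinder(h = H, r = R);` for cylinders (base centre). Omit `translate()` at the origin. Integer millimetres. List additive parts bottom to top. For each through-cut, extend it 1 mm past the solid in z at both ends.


difference() {
  cube([200, 200, 110]);
  translate([60, 40, -1]) cylinder(h = 112, r = 20);
}
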